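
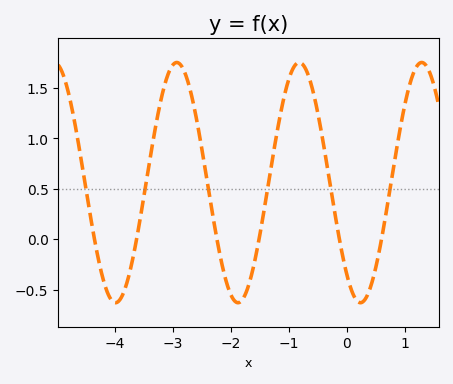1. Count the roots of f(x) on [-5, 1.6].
6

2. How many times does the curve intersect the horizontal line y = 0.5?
6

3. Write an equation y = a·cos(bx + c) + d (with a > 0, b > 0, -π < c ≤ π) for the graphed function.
y = 1.19cos(2.98x + 2.45) + 0.56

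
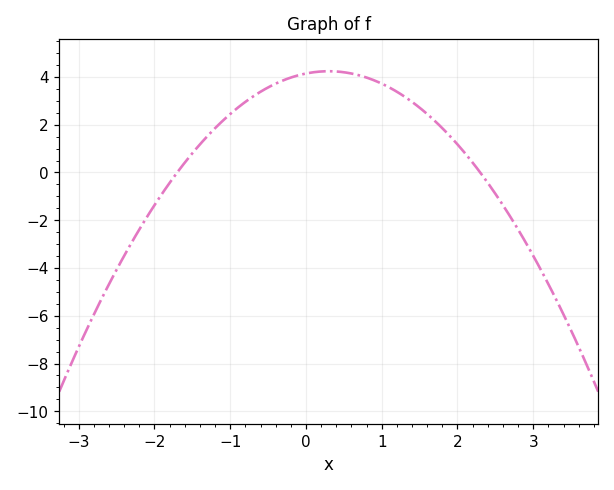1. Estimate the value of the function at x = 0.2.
4.2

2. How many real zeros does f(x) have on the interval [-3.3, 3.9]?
2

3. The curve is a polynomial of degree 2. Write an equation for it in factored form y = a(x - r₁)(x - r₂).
y = -1.06(x + 1.7)(x - 2.3)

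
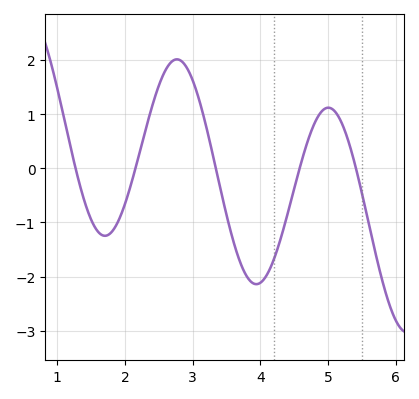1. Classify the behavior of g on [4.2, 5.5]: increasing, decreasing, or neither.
neither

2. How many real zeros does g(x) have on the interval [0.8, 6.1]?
5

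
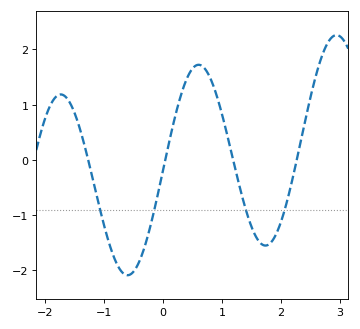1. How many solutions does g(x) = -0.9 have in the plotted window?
4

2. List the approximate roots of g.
-1.27, 0.037, 1.19, 2.26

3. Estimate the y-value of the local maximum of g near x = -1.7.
1.19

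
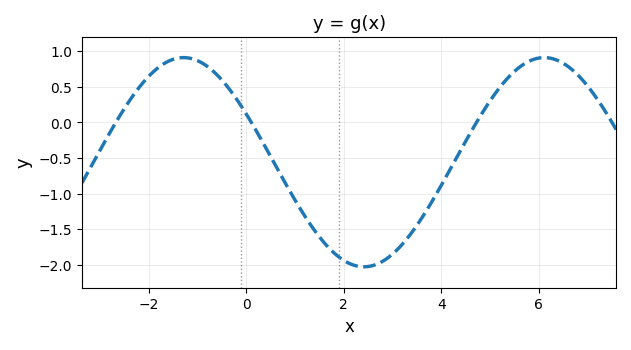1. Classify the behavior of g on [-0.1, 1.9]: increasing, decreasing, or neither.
decreasing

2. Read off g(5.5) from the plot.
0.716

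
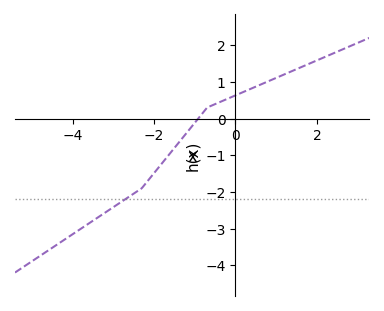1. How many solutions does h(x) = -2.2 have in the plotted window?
1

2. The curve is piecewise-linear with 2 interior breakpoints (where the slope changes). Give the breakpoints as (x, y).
(-2.3, -1.9); (-0.7, 0.3)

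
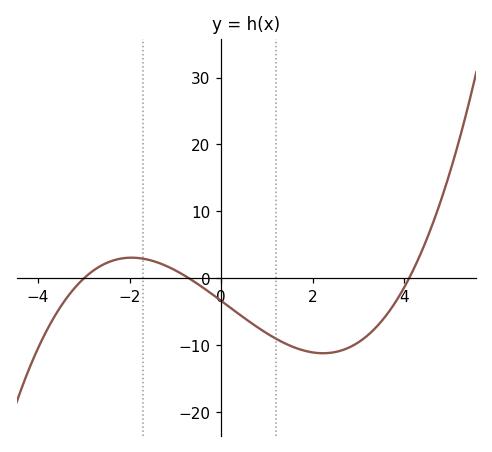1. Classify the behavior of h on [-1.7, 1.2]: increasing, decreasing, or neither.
decreasing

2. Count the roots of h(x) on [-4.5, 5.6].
3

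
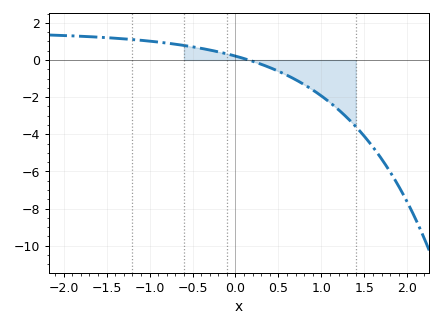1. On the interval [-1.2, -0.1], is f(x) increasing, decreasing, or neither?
decreasing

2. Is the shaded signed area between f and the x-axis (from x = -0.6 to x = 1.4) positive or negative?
negative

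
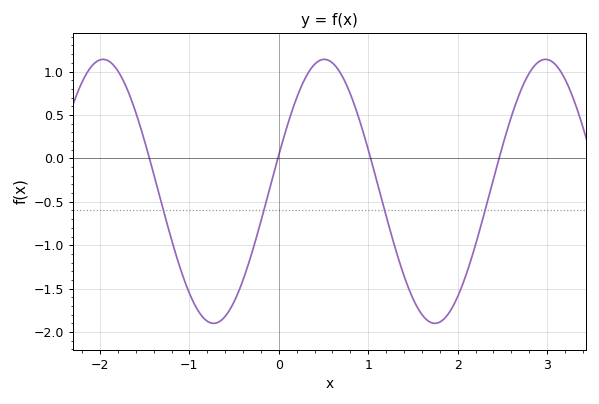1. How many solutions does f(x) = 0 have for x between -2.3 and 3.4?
4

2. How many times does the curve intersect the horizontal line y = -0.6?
4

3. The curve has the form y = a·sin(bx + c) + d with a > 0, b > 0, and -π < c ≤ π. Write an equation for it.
y = 1.52sin(2.5x + 0.28) - 0.38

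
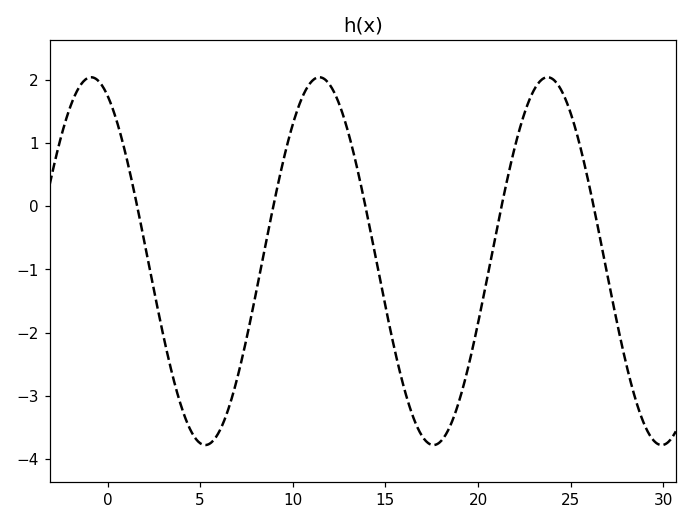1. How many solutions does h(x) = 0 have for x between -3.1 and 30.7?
5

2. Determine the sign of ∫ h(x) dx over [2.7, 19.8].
negative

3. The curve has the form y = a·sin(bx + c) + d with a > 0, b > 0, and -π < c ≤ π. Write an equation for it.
y = 2.91sin(0.51x + 2.02) - 0.87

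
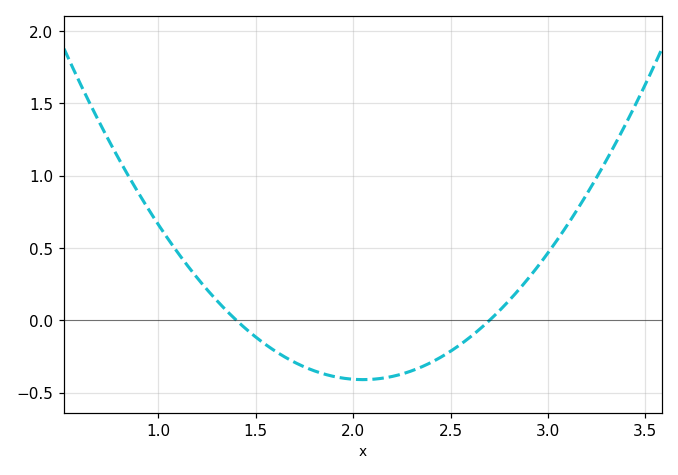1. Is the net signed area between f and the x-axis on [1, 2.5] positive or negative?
negative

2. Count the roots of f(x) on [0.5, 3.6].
2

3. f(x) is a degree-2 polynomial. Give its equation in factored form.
y = 0.97(x - 1.4)(x - 2.7)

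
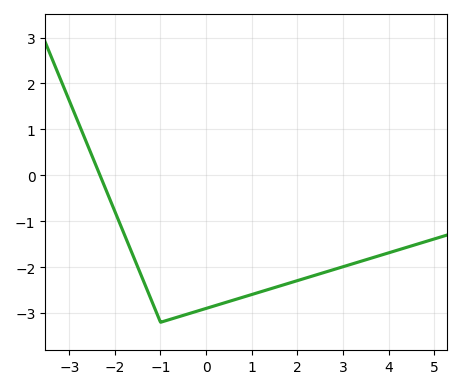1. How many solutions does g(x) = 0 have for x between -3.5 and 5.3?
1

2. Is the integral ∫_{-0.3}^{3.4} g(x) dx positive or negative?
negative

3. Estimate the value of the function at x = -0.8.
-3.1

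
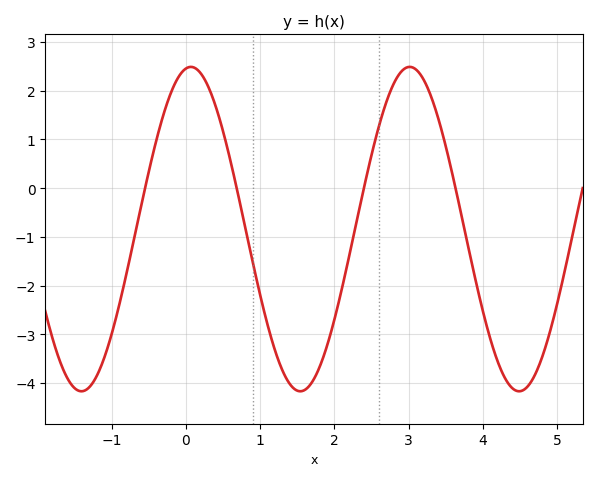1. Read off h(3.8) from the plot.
-1.2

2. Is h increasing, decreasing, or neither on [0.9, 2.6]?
neither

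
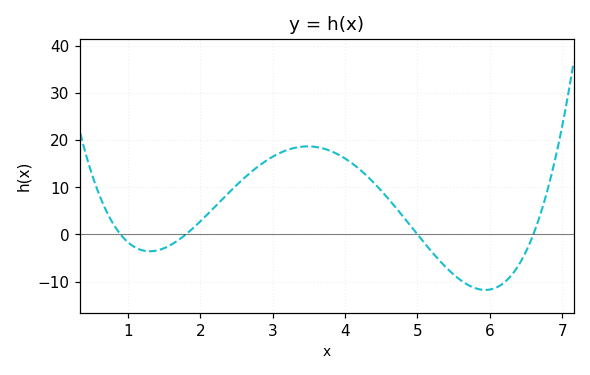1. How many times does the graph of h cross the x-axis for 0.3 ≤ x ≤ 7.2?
4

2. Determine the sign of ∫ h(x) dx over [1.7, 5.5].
positive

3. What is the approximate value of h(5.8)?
-11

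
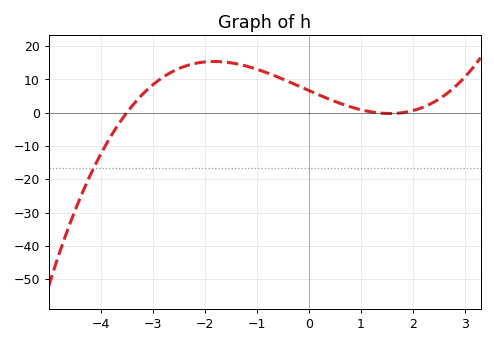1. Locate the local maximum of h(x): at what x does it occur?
-1.8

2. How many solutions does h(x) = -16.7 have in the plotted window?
1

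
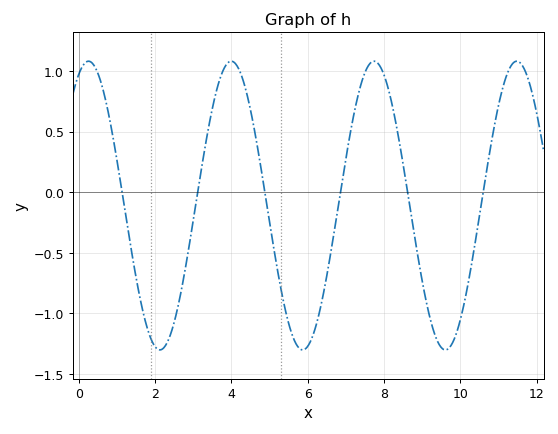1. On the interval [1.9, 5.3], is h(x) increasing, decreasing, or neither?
neither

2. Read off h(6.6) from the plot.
-0.5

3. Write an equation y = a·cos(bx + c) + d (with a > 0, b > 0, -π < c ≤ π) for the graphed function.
y = 1.19cos(1.7x - 0.43) - 0.11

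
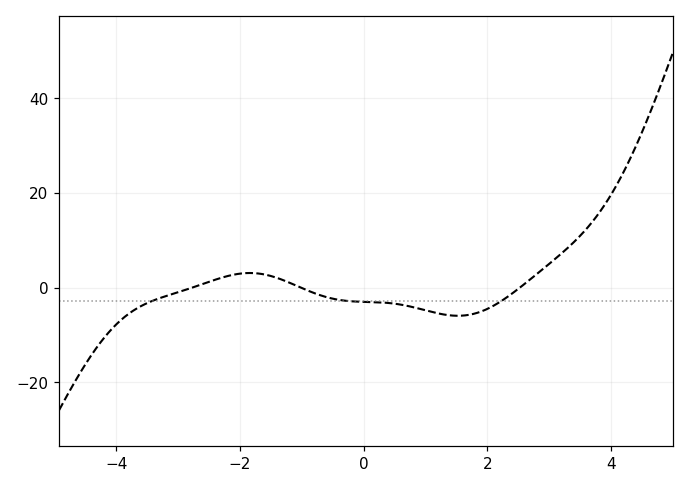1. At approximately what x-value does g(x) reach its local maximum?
-1.8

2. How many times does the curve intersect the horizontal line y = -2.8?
3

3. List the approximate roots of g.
-2.8, -1, 2.6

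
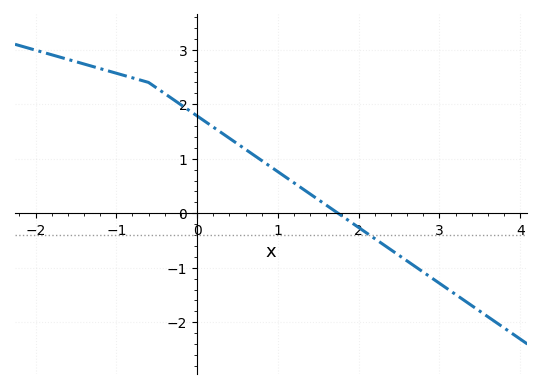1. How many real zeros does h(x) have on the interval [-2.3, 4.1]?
1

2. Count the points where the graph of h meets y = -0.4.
1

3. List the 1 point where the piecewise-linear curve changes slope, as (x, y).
(-0.6, 2.4)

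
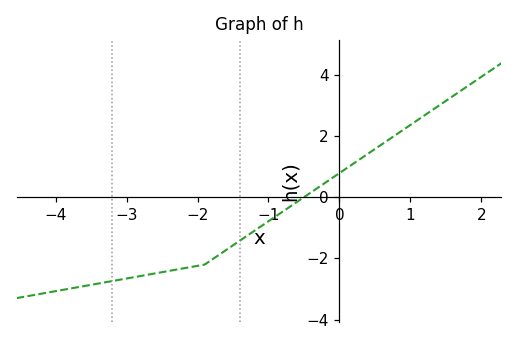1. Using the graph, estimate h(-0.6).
-0.2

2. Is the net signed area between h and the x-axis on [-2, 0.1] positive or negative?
negative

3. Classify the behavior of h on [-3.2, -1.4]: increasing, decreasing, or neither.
increasing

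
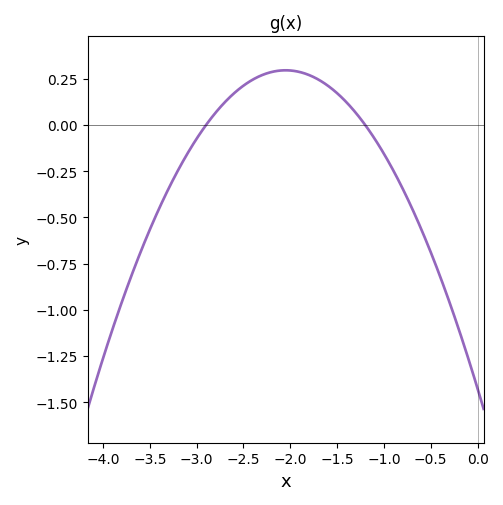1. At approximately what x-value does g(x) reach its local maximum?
-2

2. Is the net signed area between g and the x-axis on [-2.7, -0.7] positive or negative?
positive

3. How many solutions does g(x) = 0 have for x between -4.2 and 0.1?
2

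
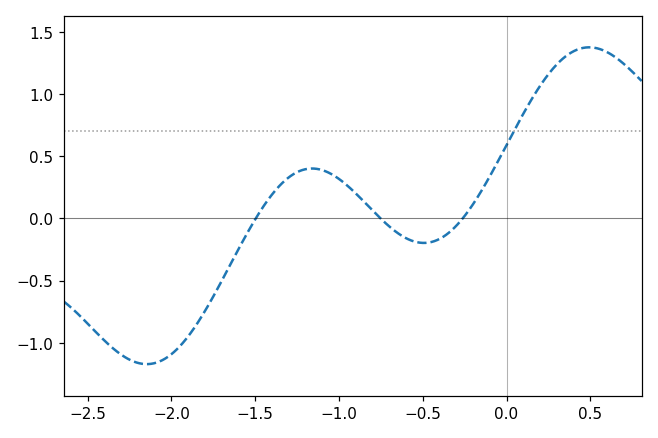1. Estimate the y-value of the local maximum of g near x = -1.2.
0.4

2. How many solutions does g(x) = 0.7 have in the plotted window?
1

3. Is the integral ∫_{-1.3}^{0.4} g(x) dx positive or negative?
positive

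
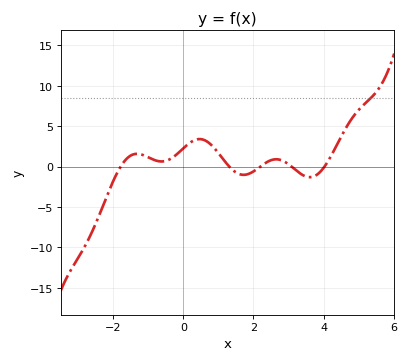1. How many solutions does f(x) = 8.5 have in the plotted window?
1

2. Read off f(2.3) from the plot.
0.5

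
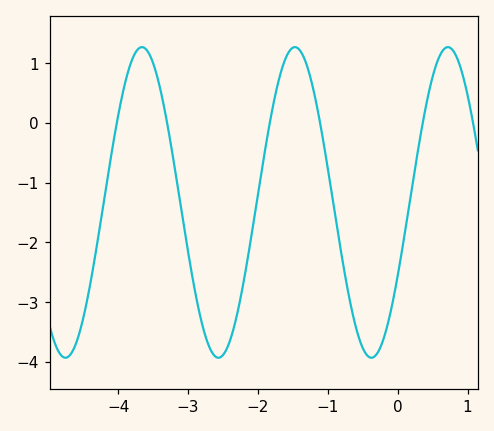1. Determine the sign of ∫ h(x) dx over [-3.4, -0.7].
negative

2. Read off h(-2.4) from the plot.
-3.64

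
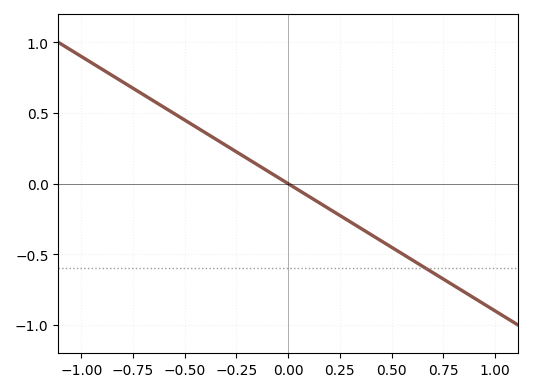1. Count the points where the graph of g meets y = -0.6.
1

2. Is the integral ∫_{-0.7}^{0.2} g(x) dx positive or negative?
positive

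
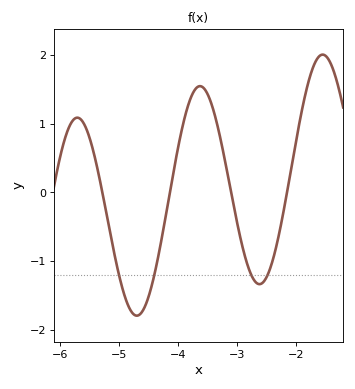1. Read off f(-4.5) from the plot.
-1.5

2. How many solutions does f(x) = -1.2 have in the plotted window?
4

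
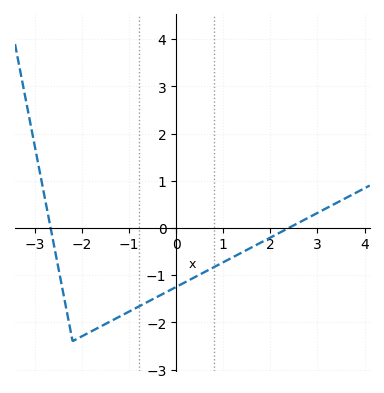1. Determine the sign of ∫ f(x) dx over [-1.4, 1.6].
negative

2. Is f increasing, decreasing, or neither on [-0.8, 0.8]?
increasing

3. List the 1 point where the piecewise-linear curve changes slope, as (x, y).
(-2.2, -2.4)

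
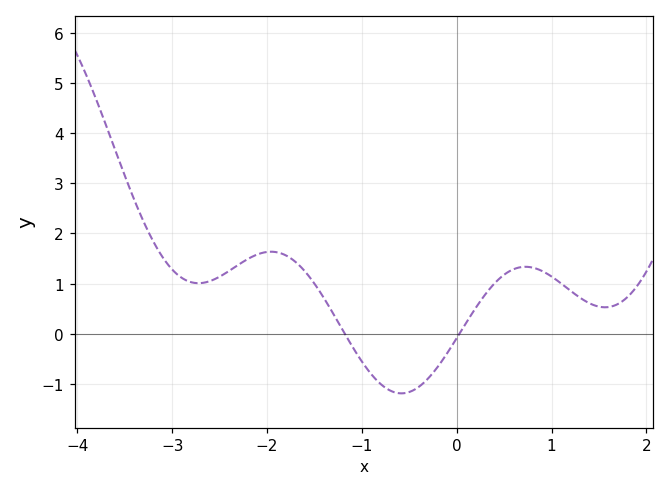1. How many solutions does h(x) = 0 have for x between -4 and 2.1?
2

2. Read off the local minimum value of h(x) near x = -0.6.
-1.2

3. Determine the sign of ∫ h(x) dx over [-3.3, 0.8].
positive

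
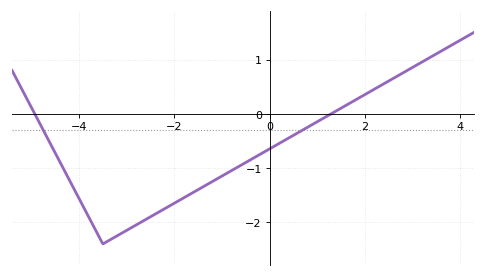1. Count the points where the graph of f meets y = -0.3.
2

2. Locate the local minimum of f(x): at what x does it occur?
-3.5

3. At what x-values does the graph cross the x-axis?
-4.93, 1.29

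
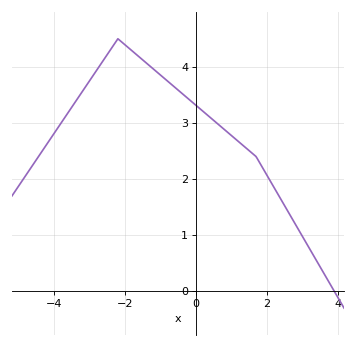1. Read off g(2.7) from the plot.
1.3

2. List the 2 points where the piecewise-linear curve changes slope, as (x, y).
(-2.2, 4.5); (1.7, 2.4)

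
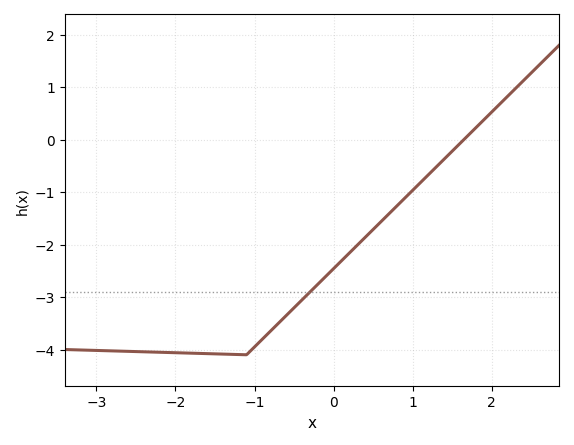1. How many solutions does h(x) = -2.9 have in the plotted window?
1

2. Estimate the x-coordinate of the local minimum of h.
-1.1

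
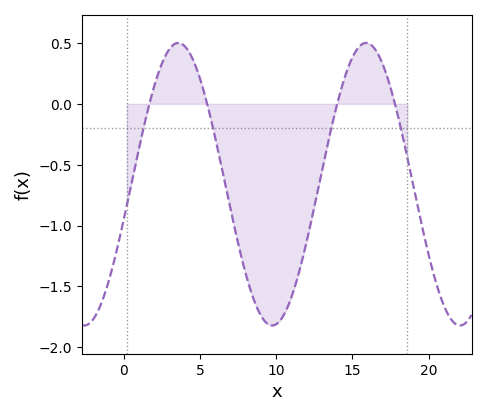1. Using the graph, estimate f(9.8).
-1.82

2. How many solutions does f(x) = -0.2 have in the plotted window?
4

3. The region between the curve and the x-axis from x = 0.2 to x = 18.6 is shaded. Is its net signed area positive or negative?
negative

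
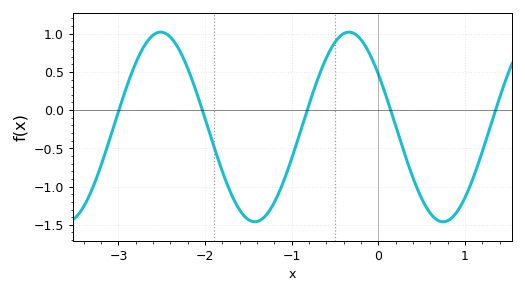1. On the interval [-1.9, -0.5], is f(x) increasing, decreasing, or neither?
neither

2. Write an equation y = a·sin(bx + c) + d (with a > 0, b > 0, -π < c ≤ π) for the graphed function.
y = 1.24sin(2.89x + 2.55) - 0.22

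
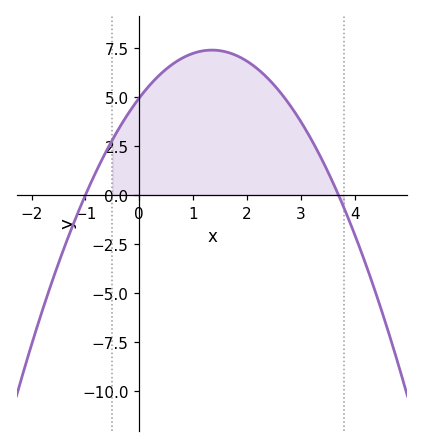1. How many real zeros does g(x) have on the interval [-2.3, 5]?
2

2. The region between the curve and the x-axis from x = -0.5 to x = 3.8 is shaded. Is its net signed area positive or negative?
positive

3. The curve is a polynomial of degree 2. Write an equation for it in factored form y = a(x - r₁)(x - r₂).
y = -1.34(x + 1)(x - 3.7)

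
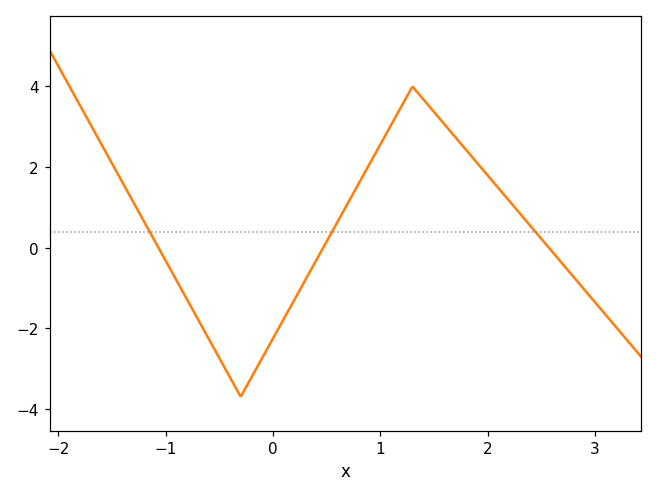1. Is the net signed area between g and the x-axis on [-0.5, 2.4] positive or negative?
positive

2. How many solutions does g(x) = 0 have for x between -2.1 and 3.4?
3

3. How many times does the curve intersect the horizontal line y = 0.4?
3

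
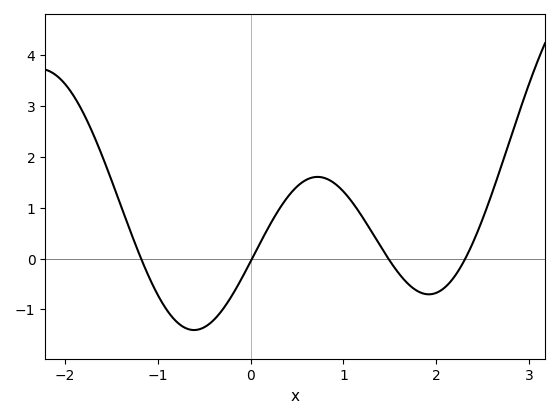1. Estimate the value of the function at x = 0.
-0.058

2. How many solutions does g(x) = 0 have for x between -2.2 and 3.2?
4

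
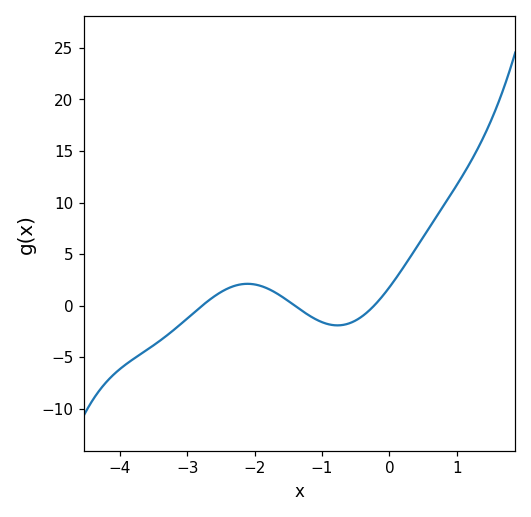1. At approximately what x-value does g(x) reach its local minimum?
-0.771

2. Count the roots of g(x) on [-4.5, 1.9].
3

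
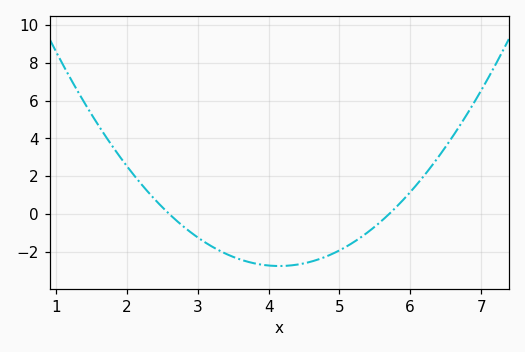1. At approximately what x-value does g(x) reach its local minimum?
4.15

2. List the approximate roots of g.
2.6, 5.7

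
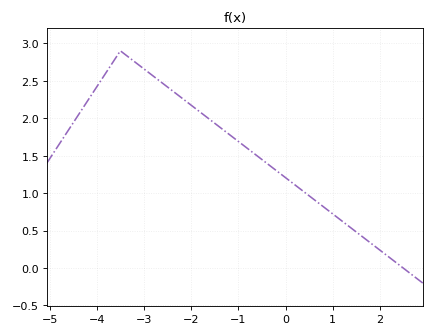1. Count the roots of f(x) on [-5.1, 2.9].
1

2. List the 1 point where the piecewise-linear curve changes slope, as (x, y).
(-3.5, 2.9)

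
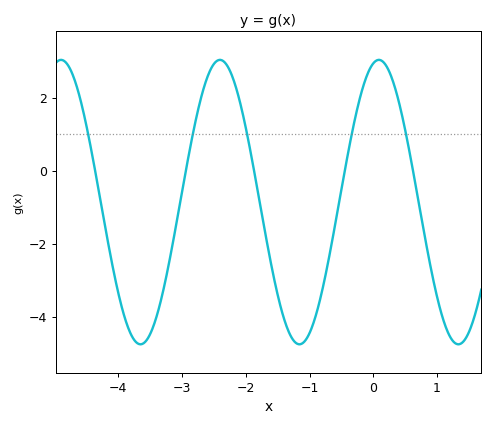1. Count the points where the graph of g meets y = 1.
5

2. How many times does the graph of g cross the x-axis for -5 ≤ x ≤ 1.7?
5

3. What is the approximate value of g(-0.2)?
2.05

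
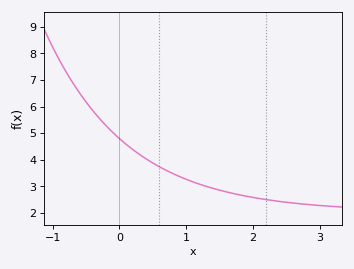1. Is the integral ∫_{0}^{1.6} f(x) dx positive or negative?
positive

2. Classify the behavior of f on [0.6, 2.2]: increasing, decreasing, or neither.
decreasing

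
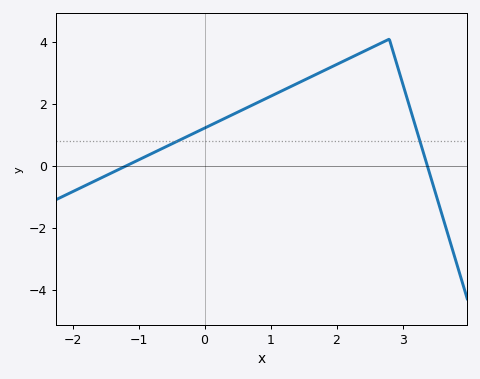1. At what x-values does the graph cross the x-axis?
-1.2, 3.4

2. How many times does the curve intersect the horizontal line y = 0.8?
2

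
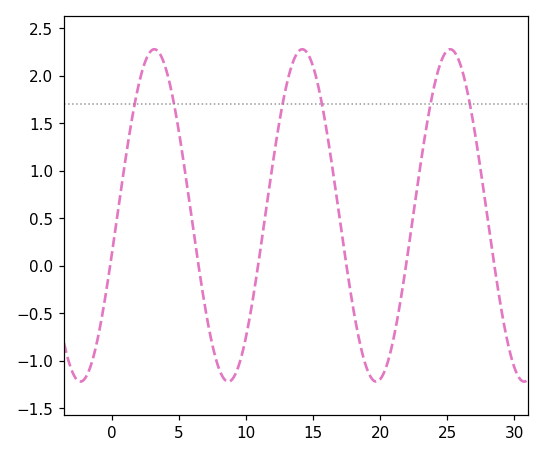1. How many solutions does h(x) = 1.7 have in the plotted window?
6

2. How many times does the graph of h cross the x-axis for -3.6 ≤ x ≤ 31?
6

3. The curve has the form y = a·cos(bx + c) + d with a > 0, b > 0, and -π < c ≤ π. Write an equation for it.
y = 1.75cos(0.57x - 1.8) + 0.53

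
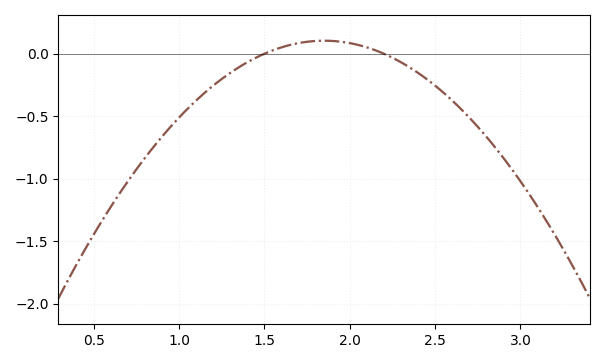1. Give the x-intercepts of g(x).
1.5, 2.2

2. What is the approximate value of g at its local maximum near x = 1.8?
0.1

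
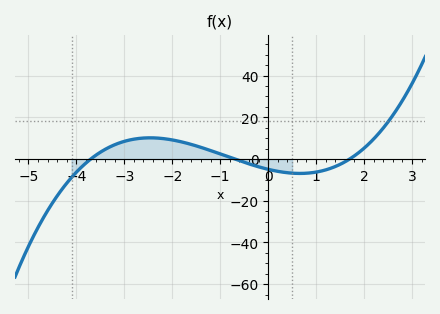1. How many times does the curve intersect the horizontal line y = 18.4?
1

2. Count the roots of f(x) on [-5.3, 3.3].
3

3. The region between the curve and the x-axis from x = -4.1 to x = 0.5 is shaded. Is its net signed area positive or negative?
positive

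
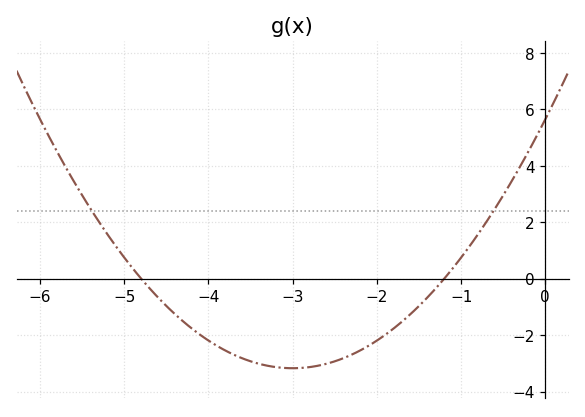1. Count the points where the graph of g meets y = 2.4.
2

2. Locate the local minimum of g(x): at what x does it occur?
-3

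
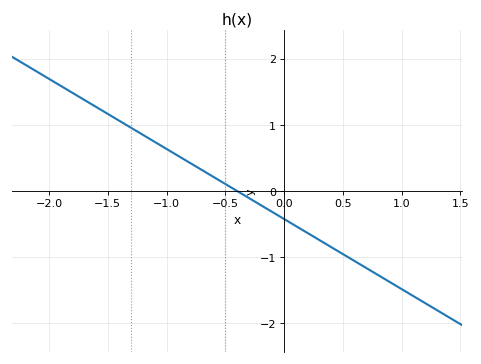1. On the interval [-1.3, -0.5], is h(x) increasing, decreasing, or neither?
decreasing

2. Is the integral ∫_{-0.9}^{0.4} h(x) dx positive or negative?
negative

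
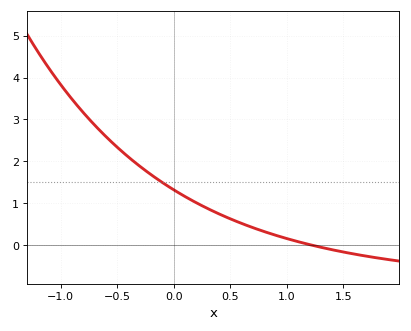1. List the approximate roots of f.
1.22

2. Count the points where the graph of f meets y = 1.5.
1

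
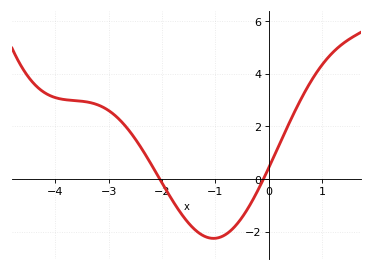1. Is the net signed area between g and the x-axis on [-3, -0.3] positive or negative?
negative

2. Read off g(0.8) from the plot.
3.8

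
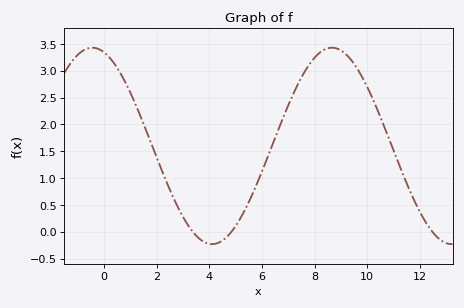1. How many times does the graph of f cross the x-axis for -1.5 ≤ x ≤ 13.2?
3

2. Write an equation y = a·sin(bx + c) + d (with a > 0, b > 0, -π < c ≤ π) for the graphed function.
y = 1.83sin(0.69x + 1.88) + 1.6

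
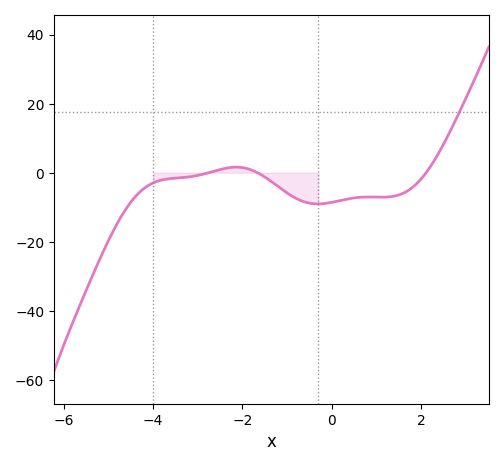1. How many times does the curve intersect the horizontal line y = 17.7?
1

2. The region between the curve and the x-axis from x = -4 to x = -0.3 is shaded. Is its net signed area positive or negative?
negative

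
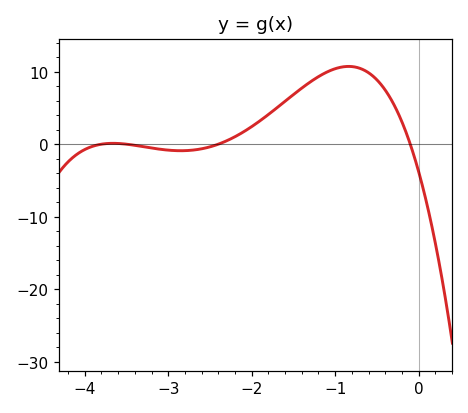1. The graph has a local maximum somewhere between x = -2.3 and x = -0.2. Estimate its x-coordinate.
-0.8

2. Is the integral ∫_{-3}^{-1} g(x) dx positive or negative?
positive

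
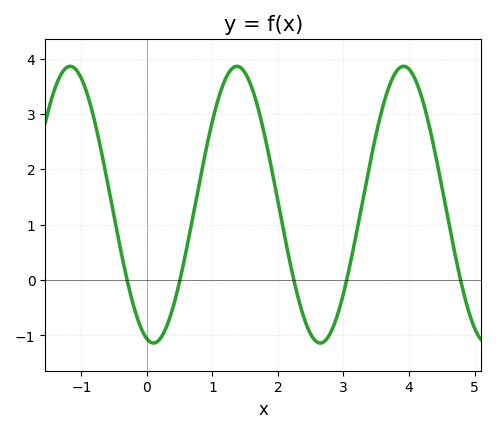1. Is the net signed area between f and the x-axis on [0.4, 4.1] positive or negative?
positive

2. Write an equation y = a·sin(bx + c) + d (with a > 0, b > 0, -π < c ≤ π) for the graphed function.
y = 2.5sin(2.5x - 1.8) + 1.36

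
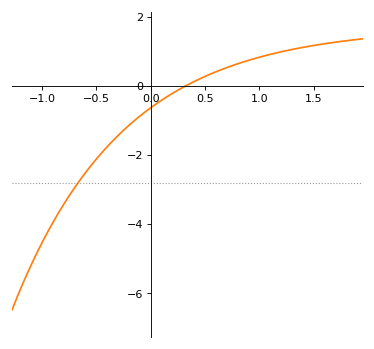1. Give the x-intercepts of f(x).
0.32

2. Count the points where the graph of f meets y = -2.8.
1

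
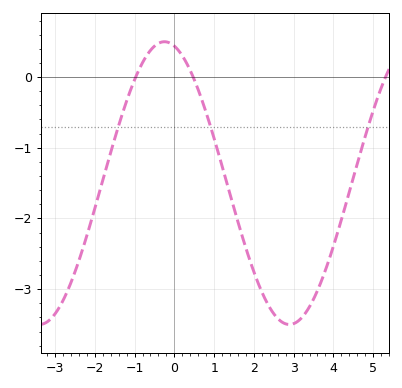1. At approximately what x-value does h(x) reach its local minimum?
2.8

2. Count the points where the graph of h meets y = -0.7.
3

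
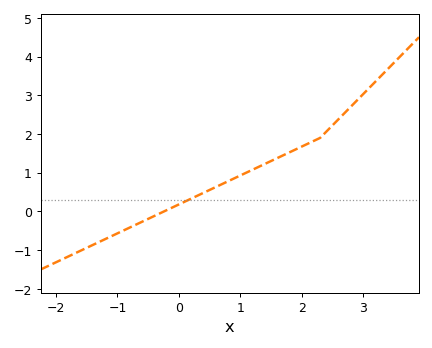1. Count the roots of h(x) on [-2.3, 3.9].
1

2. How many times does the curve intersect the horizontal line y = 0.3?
1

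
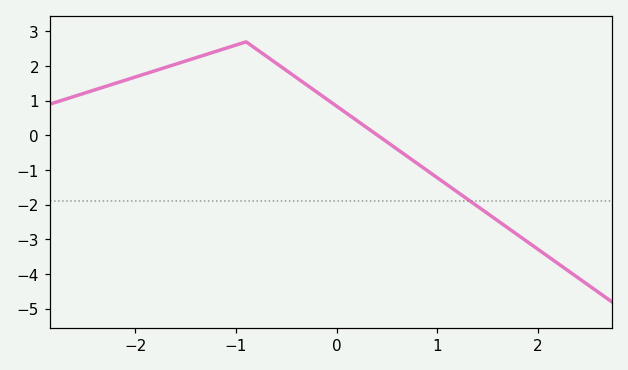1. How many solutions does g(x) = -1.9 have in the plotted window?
1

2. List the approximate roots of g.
0.4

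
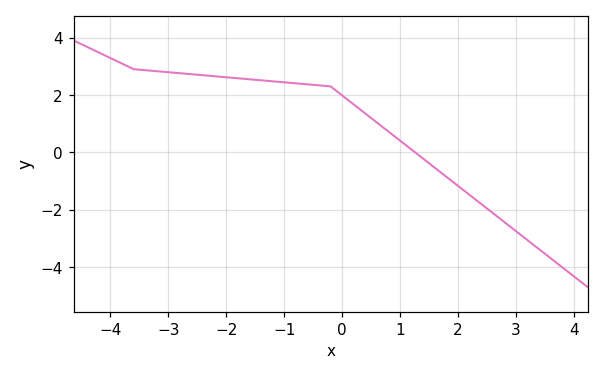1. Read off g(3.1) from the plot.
-2.91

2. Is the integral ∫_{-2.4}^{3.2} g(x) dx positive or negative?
positive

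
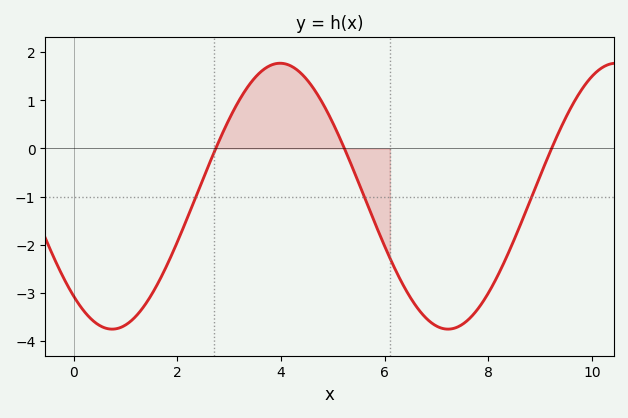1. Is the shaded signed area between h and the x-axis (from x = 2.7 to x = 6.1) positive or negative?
positive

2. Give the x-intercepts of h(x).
2.74, 5.22, 9.22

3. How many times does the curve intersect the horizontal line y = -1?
3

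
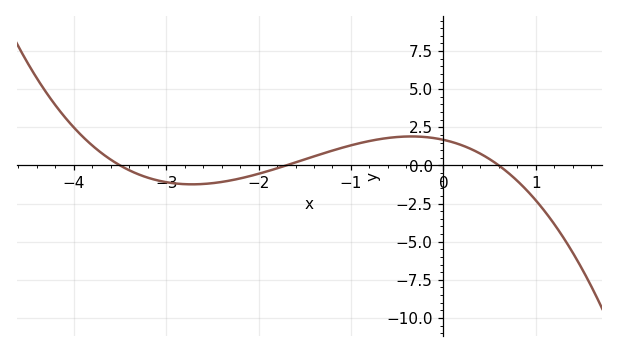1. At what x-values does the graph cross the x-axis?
-3.5, -1.7, 0.6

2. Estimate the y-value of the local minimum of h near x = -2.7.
-1.2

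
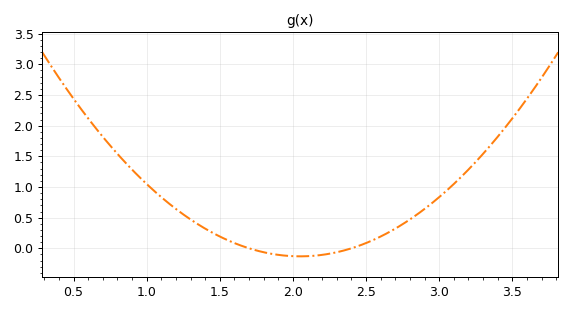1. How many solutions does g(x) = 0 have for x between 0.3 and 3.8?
2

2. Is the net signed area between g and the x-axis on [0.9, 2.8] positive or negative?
positive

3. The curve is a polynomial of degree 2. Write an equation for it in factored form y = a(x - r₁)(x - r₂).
y = 1.07(x - 1.7)(x - 2.4)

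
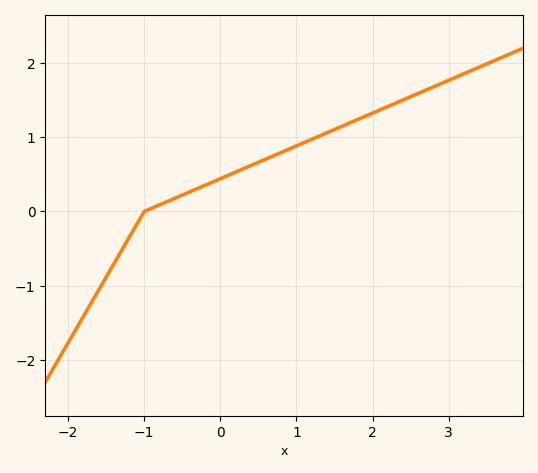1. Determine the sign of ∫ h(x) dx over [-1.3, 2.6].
positive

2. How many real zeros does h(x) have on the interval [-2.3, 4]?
1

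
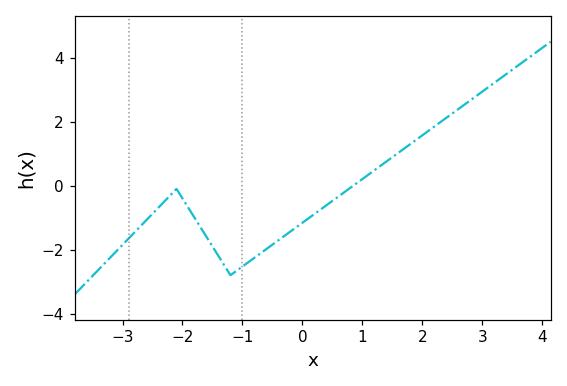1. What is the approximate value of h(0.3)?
-0.749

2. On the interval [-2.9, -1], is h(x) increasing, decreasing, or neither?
neither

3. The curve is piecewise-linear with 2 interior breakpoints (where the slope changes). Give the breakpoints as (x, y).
(-2.1, -0.1); (-1.2, -2.8)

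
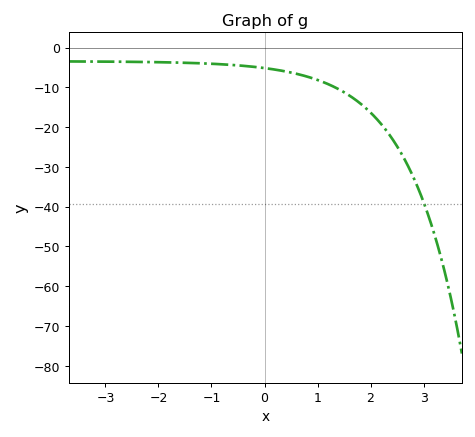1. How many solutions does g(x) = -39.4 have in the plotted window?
1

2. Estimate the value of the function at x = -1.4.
-3.87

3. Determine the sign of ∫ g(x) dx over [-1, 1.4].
negative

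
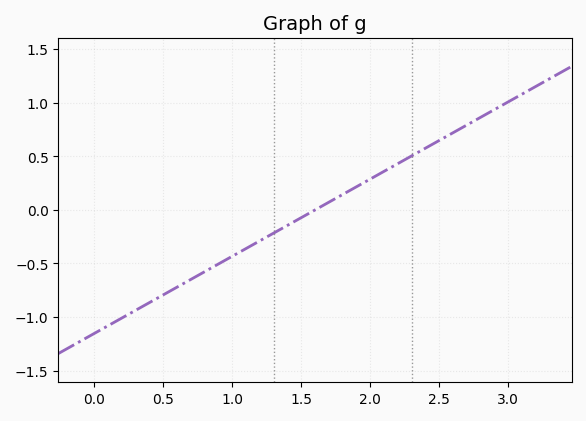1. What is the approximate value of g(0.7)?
-0.65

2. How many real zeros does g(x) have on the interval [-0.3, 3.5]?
1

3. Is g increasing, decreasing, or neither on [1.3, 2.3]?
increasing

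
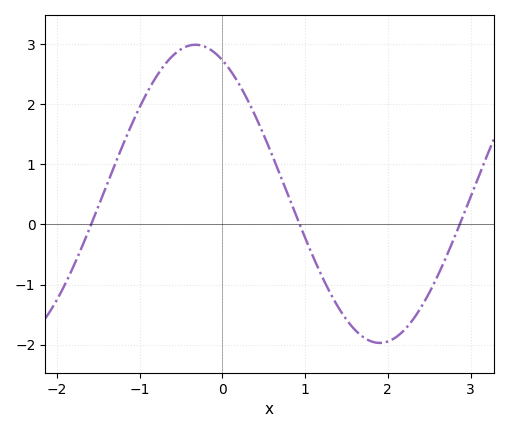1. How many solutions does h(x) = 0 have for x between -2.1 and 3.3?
3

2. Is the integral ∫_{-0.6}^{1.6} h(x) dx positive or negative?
positive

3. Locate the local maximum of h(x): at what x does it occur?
-0.3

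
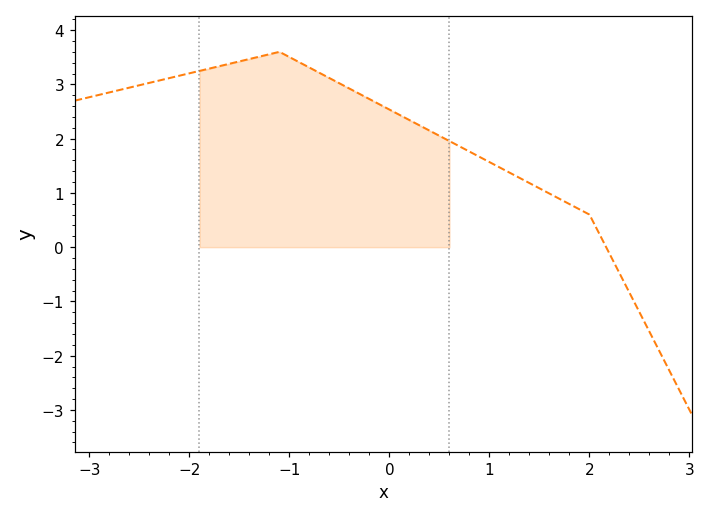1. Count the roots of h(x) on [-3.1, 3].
1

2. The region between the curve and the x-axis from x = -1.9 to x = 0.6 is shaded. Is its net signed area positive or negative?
positive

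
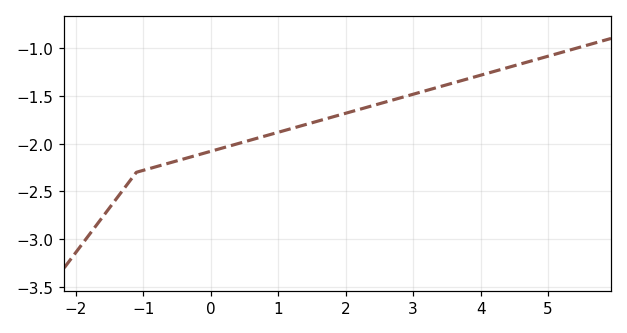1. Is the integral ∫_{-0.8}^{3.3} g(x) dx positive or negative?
negative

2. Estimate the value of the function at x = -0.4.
-2.15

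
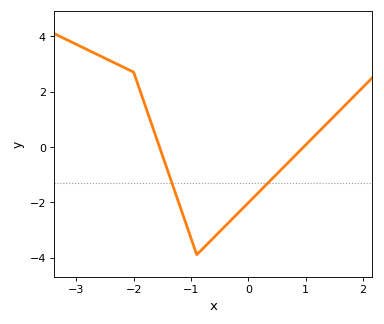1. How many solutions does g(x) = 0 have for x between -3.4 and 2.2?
2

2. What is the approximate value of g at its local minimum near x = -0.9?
-3.8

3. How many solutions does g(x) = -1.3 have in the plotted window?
2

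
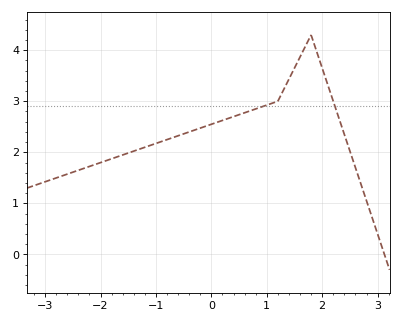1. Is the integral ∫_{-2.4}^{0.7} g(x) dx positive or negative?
positive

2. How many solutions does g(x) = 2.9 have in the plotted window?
2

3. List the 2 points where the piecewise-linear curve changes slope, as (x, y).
(1.2, 3); (1.8, 4.3)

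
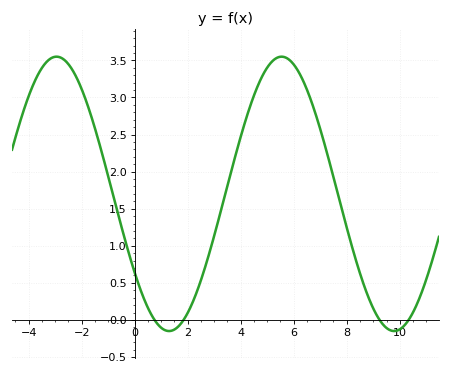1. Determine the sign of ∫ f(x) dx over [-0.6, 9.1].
positive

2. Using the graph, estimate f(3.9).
2.35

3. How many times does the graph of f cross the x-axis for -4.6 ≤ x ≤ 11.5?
4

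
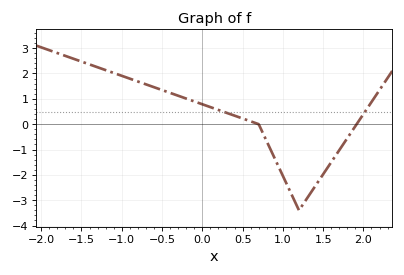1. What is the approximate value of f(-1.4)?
2.4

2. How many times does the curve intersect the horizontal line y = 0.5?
2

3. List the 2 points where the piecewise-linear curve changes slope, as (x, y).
(0.7, 0); (1.2, -3.4)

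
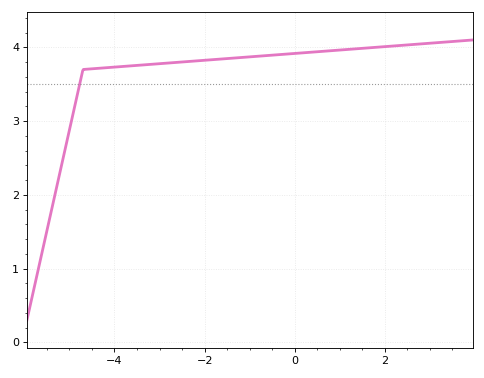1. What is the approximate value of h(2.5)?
4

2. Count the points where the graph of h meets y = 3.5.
1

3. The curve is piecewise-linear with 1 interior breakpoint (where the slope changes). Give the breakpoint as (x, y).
(-4.7, 3.7)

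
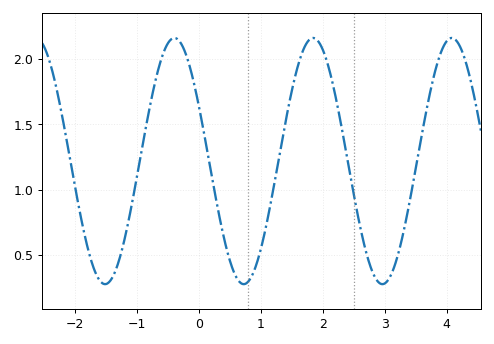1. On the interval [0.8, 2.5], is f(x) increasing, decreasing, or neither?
neither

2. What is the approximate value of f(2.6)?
0.726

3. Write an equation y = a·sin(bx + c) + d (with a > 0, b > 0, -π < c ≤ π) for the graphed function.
y = 0.94sin(2.81x + 2.67) + 1.22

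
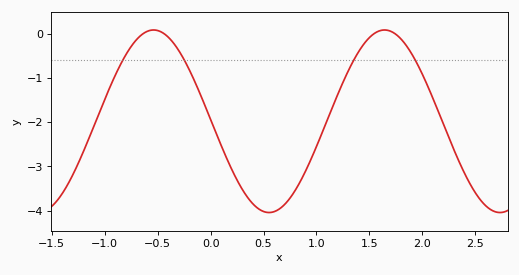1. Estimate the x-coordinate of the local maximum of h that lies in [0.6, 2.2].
1.6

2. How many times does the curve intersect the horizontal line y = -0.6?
4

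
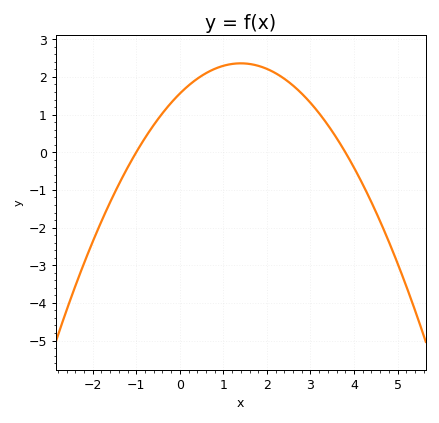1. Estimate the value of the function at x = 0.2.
1.77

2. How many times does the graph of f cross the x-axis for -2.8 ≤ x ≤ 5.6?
2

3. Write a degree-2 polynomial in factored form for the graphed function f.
y = -0.41(x + 1)(x - 3.8)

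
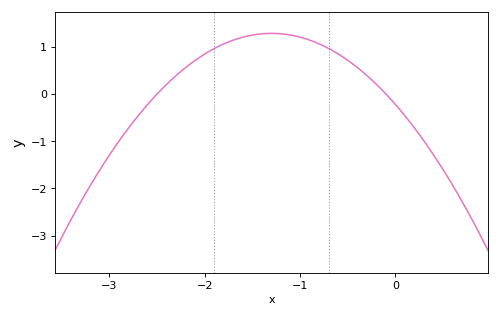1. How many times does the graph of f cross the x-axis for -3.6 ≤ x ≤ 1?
2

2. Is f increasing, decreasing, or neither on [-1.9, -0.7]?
neither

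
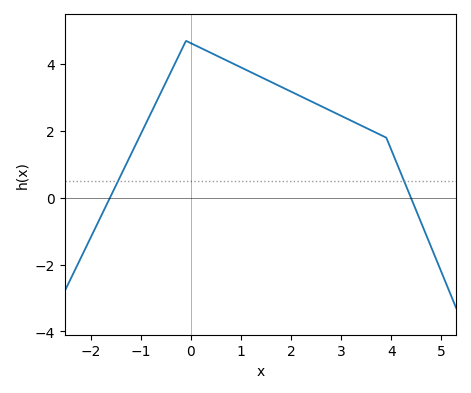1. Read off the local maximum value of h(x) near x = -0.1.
4.7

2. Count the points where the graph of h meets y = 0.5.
2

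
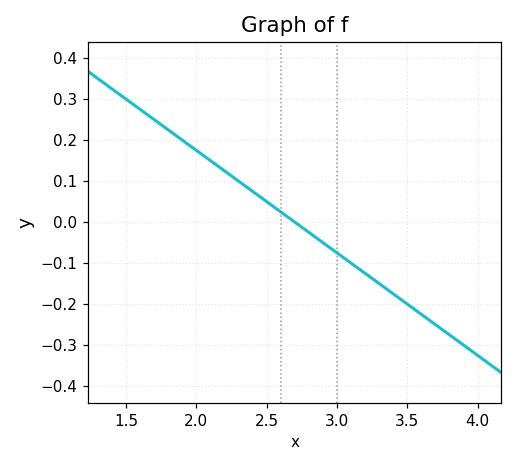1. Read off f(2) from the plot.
0.175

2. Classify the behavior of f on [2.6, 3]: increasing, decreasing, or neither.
decreasing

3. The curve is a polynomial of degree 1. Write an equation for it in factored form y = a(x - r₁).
y = -0.25(x - 2.7)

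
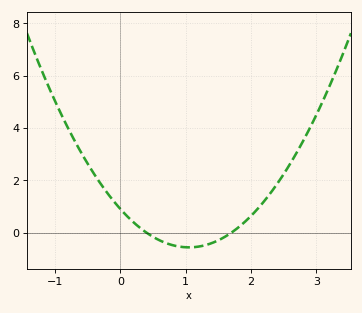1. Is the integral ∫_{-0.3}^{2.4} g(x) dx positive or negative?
positive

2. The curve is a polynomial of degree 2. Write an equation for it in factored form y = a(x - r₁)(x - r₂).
y = 1.33(x - 0.4)(x - 1.7)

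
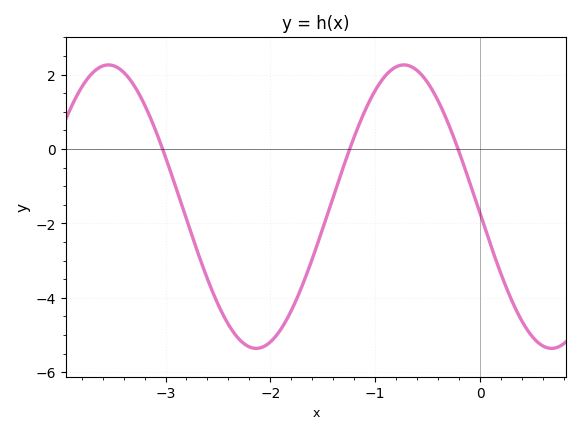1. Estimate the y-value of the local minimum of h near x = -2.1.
-5.36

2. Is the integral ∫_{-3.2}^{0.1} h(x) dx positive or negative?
negative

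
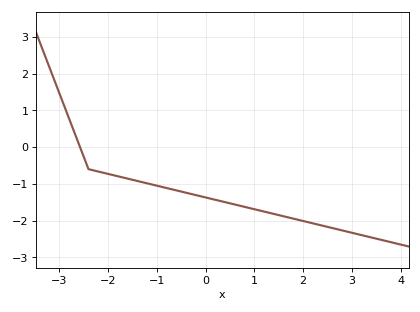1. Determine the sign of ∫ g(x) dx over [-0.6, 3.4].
negative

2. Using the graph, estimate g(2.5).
-2.17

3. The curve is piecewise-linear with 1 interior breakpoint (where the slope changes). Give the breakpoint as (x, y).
(-2.4, -0.6)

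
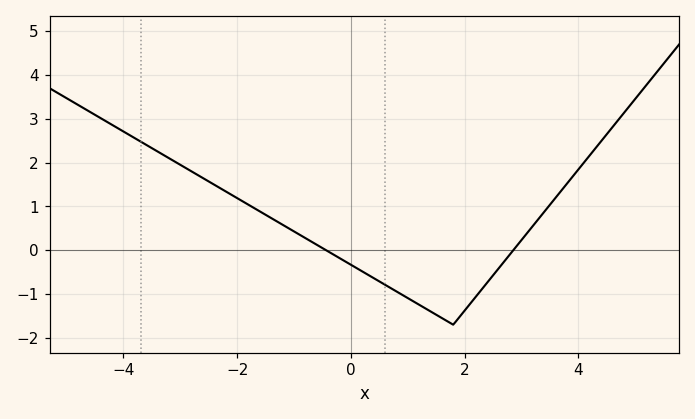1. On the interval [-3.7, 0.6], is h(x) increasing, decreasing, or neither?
decreasing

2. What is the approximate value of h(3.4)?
0.878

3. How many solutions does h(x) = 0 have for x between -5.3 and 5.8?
2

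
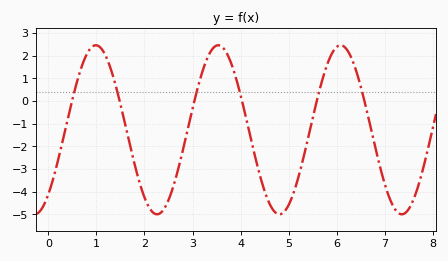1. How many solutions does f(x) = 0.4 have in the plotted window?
6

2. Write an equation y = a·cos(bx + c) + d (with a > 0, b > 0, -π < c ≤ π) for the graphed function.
y = 3.73cos(2.47x - 2.44) - 1.27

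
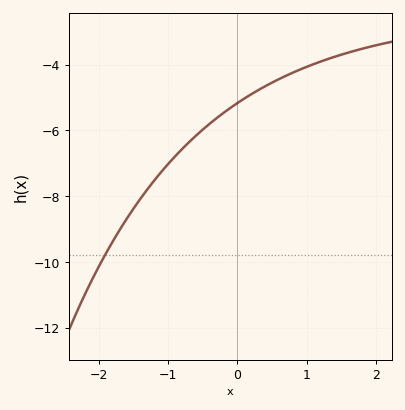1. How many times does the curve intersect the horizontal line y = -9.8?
1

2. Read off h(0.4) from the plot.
-4.6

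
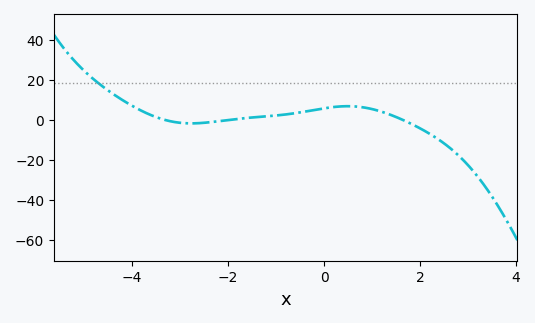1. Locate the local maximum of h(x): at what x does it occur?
0.494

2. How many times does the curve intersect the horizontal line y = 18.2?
1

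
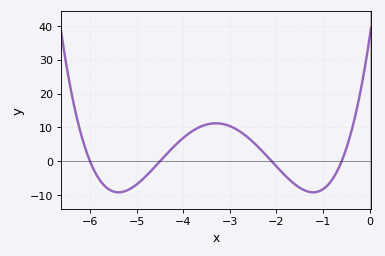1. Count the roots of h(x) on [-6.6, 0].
4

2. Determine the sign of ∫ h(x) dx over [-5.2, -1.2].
positive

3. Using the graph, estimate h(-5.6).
-8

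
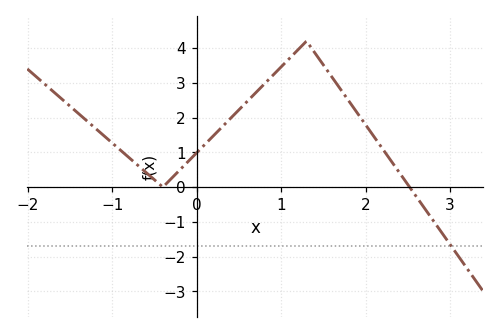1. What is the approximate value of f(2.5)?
0.07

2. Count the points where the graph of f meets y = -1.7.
1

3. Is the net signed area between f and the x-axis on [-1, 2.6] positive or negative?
positive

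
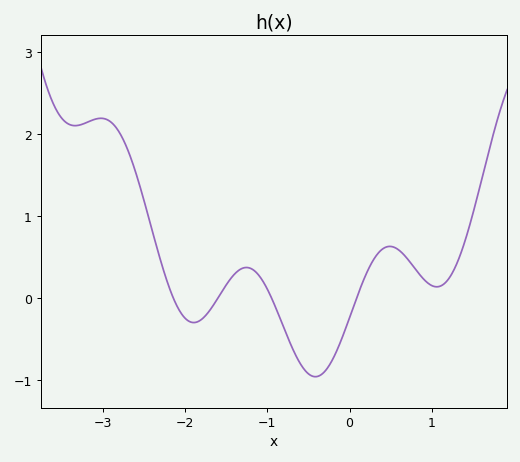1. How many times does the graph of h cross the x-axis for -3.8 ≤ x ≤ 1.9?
4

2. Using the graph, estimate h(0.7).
0.5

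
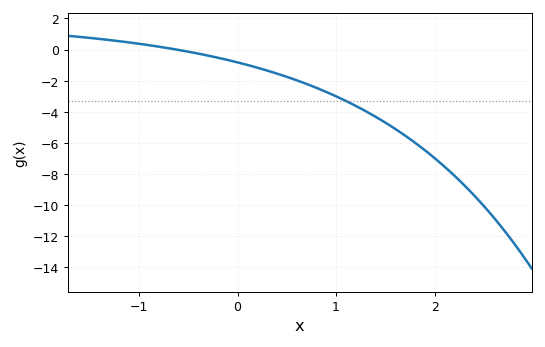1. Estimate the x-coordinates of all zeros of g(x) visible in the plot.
-0.6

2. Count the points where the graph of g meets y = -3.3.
1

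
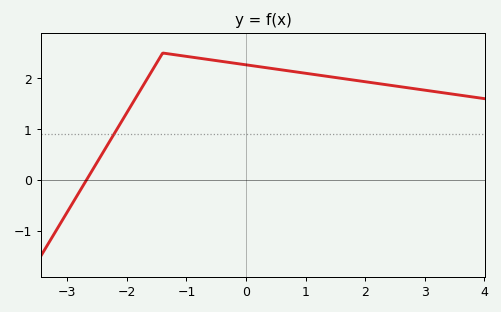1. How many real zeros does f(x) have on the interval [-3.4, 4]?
1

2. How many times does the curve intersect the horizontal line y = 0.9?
1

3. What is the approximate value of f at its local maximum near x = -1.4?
2.5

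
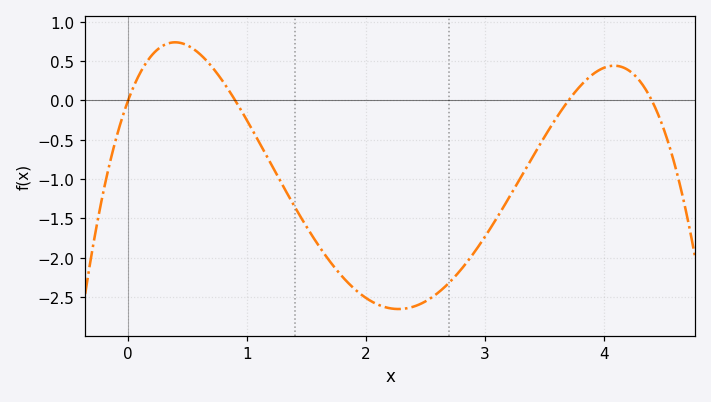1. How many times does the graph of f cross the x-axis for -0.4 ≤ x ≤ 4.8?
4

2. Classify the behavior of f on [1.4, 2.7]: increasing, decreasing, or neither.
neither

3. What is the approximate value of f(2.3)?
-2.65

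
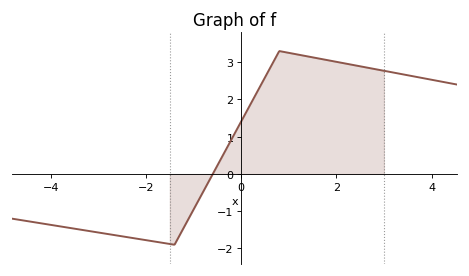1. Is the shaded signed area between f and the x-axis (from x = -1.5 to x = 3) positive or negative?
positive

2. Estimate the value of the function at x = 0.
1.4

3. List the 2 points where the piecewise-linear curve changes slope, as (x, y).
(-1.4, -1.9); (0.8, 3.3)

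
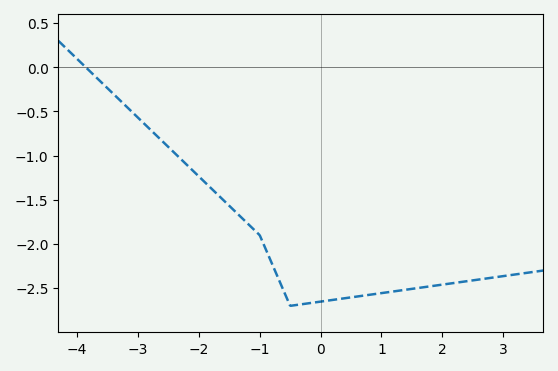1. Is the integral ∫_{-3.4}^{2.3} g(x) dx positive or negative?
negative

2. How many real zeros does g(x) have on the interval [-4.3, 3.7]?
1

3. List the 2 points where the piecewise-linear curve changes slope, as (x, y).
(-1, -1.9); (-0.5, -2.7)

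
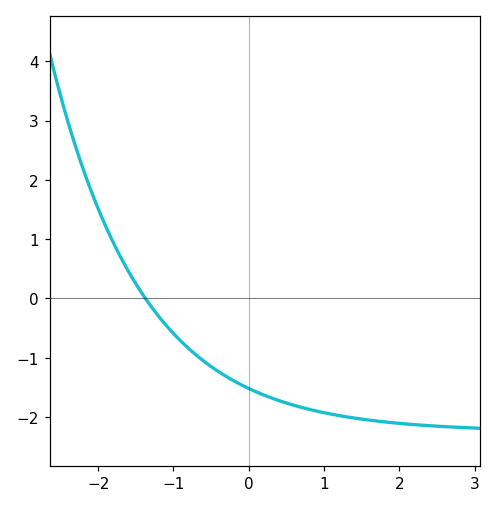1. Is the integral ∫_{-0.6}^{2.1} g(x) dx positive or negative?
negative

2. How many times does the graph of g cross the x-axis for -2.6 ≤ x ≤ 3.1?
1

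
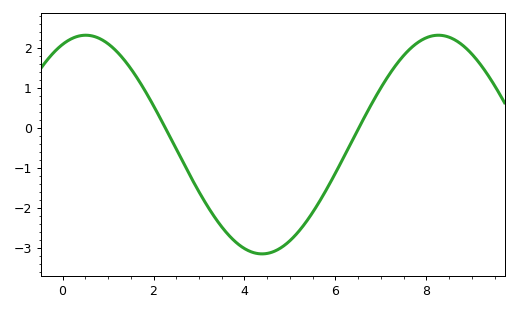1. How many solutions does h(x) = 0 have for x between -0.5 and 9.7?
2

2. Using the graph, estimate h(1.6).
1.3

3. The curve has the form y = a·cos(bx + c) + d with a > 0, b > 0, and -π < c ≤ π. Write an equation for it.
y = 2.73cos(0.81x - 0.41) - 0.42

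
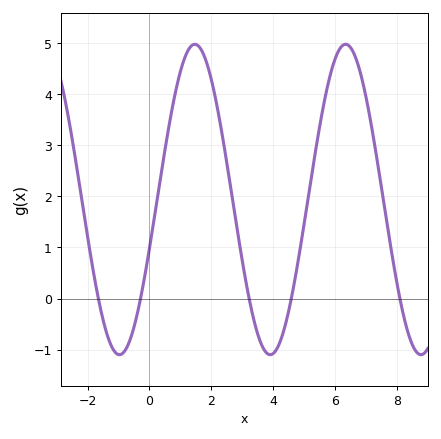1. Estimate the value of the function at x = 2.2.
3.7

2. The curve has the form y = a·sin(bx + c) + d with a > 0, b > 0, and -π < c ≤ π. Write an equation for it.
y = 3.04sin(1.3x - 0.32) + 1.94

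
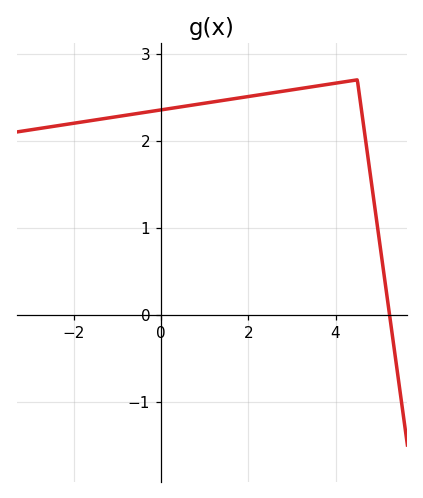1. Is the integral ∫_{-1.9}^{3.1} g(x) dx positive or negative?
positive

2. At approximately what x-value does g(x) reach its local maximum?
4.5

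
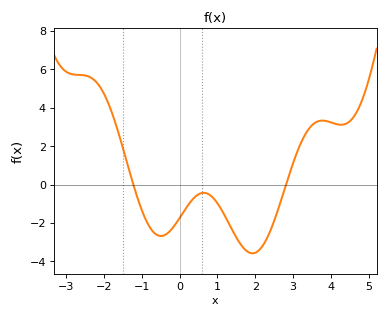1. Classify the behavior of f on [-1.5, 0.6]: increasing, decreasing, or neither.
neither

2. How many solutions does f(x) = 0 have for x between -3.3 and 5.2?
2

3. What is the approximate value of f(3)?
1.1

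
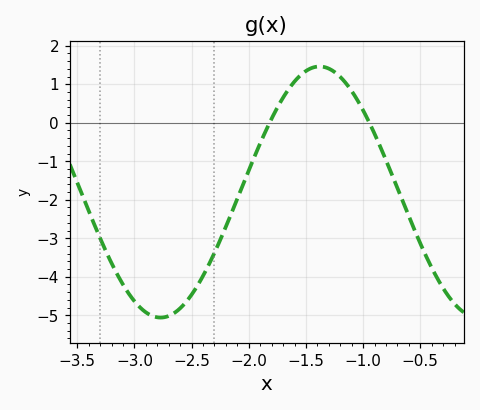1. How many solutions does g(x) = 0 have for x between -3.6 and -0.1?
2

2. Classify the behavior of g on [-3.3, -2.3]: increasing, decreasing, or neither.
neither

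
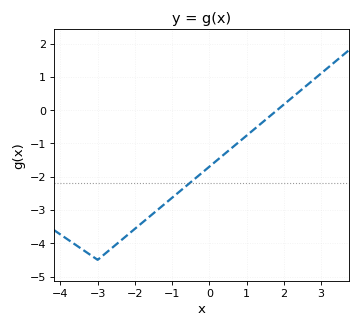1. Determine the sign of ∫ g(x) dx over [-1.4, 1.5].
negative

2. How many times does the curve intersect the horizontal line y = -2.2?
1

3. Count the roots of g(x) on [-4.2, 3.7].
1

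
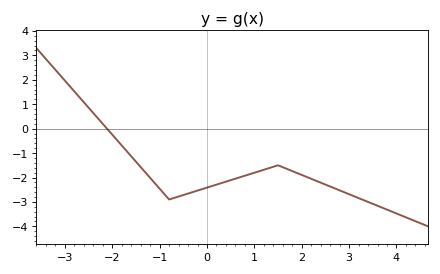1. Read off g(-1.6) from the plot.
-1.1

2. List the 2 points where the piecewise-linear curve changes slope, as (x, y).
(-0.8, -2.9); (1.5, -1.5)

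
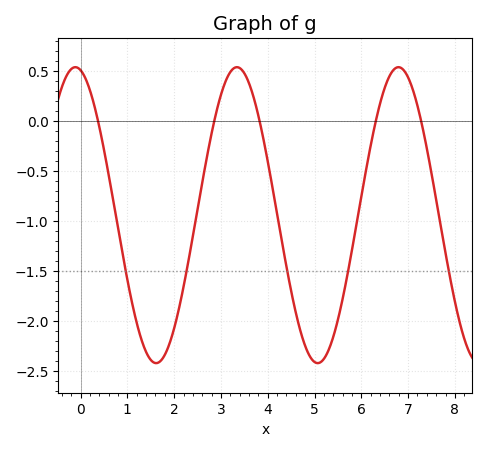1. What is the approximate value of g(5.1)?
-2.42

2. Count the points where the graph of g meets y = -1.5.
5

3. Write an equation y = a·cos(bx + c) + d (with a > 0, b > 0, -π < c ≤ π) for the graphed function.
y = 1.48cos(1.82x + 0.202) - 0.94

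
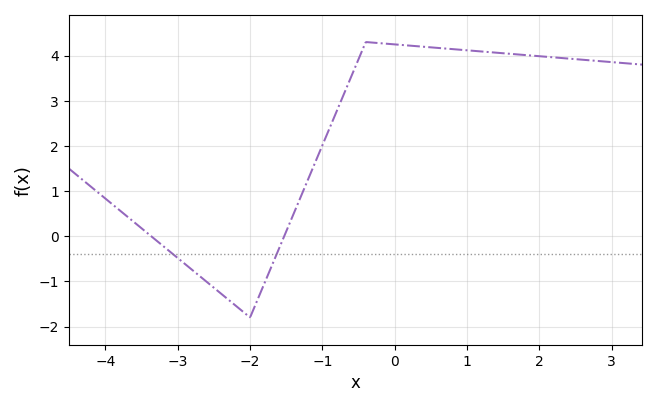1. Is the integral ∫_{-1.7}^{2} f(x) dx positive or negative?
positive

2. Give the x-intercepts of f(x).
-3.37, -1.53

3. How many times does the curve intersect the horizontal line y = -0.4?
2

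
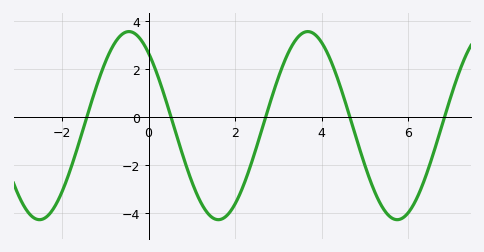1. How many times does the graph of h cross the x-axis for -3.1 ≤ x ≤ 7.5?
5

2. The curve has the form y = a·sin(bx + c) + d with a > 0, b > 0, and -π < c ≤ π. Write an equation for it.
y = 3.92sin(1.5x + 2.3) - 0.34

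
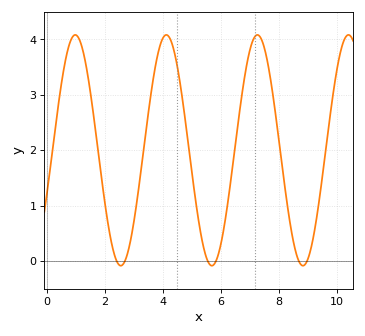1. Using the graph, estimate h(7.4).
4.01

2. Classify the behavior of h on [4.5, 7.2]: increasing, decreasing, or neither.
neither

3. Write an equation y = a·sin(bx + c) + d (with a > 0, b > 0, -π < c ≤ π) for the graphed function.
y = 2.08sin(2x - 0.4) + 2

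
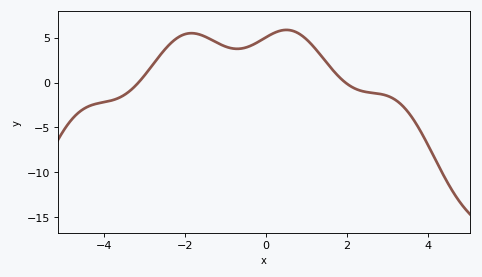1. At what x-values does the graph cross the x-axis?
-3.2, 2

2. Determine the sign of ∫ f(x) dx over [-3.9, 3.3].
positive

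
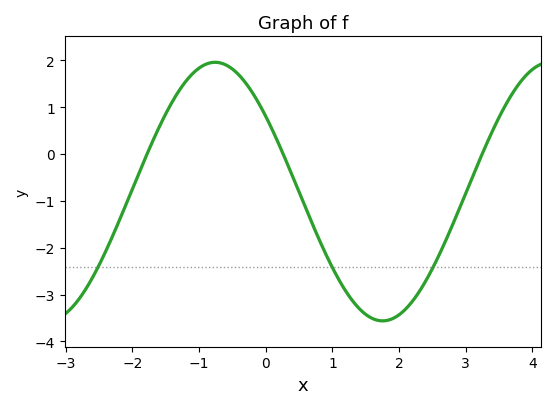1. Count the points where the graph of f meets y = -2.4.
3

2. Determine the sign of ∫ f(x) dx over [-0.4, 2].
negative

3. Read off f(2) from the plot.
-3.4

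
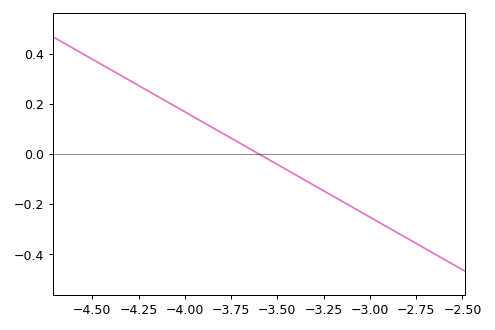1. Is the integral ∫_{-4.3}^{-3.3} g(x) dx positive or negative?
positive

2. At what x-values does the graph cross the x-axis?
-3.6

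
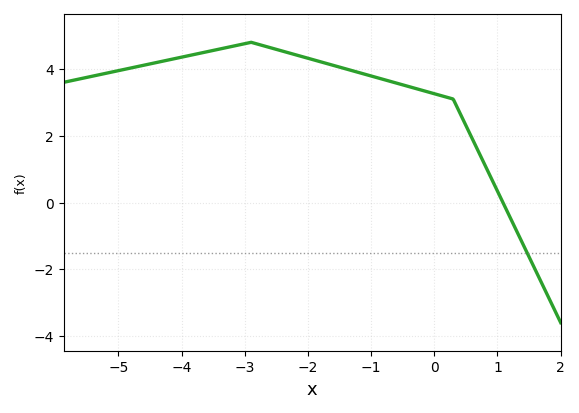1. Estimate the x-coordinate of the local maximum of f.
-2.8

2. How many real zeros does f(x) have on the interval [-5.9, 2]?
1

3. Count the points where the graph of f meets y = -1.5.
1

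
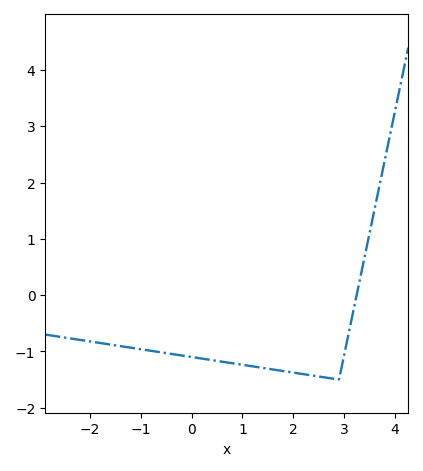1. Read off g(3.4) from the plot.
0.666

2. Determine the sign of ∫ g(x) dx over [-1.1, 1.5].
negative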